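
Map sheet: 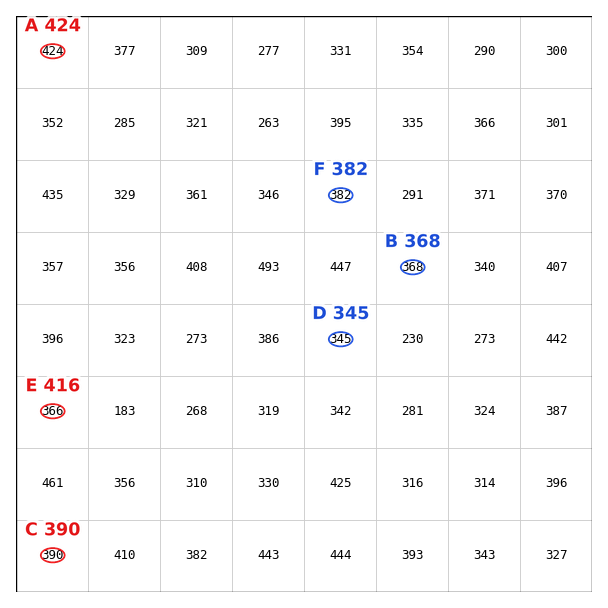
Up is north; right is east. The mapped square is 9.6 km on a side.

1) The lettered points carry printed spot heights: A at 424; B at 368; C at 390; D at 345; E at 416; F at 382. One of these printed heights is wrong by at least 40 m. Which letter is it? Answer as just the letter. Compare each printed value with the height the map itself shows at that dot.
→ E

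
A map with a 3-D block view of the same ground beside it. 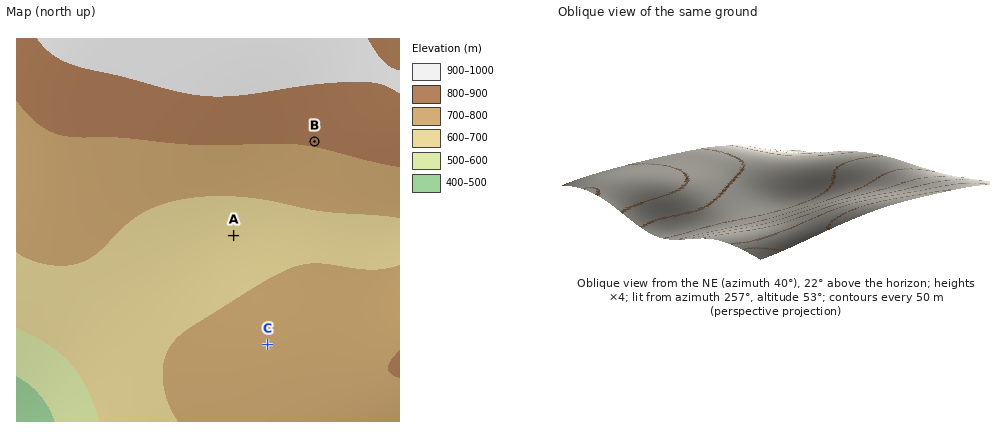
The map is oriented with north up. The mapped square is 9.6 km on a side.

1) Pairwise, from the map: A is below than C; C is below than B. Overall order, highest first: B C A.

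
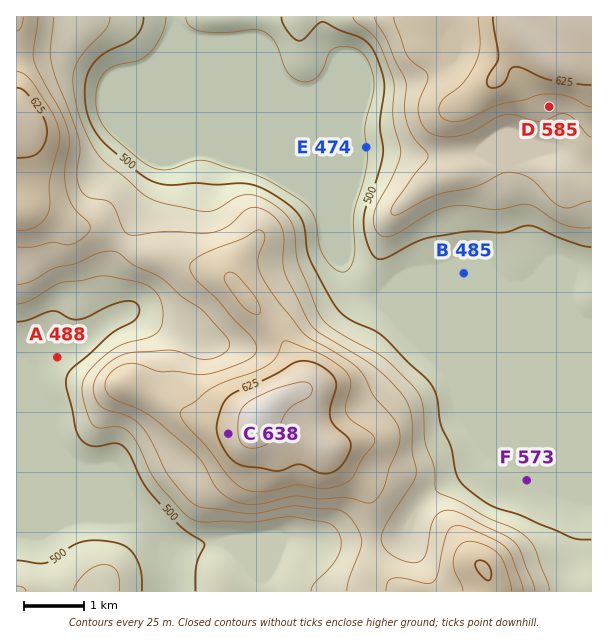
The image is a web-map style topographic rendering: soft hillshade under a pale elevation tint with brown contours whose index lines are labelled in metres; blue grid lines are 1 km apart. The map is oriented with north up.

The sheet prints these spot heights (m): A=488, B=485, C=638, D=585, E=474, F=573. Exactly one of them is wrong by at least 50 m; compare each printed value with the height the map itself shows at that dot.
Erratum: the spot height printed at F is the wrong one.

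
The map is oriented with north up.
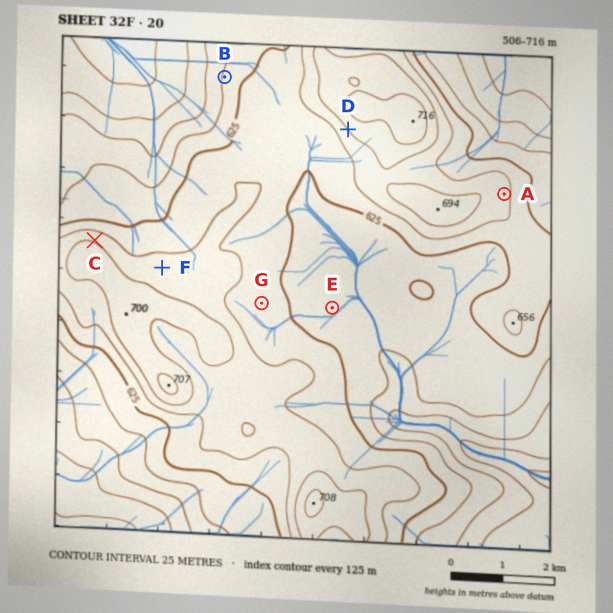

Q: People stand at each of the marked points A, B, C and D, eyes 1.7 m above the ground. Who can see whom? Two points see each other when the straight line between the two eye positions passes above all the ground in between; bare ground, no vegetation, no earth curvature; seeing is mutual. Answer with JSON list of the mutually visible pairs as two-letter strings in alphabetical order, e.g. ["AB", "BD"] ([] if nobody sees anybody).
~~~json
["BC", "CD"]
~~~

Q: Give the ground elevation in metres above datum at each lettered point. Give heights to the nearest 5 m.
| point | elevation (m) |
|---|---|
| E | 615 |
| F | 655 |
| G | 640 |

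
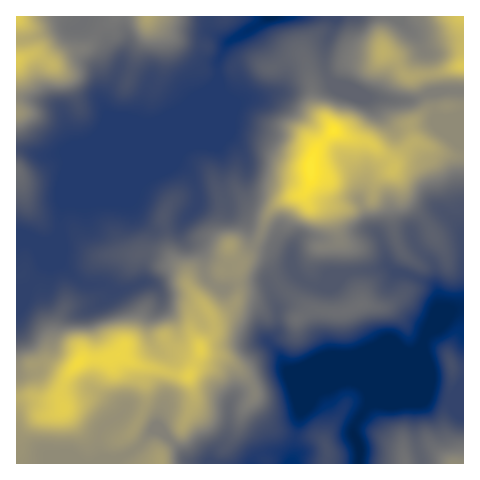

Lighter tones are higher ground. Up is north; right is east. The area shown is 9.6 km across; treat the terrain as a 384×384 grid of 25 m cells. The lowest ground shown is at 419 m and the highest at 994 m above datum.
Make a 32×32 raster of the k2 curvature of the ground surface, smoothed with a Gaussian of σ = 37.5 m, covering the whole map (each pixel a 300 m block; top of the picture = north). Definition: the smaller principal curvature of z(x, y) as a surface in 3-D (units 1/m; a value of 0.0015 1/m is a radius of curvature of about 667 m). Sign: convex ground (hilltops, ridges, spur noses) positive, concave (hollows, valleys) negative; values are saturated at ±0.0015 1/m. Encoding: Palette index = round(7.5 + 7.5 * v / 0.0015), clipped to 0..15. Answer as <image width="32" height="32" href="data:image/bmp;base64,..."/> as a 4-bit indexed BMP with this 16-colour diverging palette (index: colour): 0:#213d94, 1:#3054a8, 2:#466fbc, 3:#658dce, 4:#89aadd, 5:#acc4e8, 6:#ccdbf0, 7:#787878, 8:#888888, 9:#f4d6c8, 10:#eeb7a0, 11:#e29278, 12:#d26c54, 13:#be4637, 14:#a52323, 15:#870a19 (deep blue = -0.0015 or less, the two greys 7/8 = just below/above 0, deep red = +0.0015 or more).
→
<image width="32" height="32" href="data:image/bmp;base64,Qk12AgAAAAAAAHYAAAAoAAAAIAAAACAAAAABAAQAAAAAAAACAAATCwAAEwsAABAAAAAAAAAAlD0hAKhUMAC8b0YAzo1lAN2qiQDoxKwA8NvMAHh4eACIiIgAyNb0AKC37gB4kuIAVGzSADdGvgAjI6UAGQqHAHd3Z2RXkCJWRnVGiAaIRHhkM1Z4NEBkN2VlVoUGeShWNmdUZoEKaDRldUljCHo4ZTmKhFVlNolSdVQWZwQzQlRGiHZUNURnMHphdGllZUFnRWZDRVcjZFJJYXdVR3dzVTNHZIhmZaZ0hjJ3d3d3c0VnNZaHdUVXZ2YTI2Z3d3GFNDa0aZFlaUMRCJU0NGRDczdycpqQsnOGUiZ0Z2QUYzY2YQAkMBBVhmQodol2hmN1ZEhlImgGeTZ1NXdnh3eDRHdXVWMSBnMUc1dURodIk0aHZlZnYTdxl2JlVlM1URRld3Z4d4OGc2WEY1RFVSdzdXd2Z3eFdSSLRWJZeYYnNoVWZnZ2ZUJnVwY0ACMhVTiEZmd3d1WEFUI2IXd2M0M2VnZWd2dlh0RlRFeHZgo4U0aHR3d3dXhVdzVYdnQmN1Nmlld3d3dWVmcVZniVVolWdYJnd3d3dndWJHeXY2VoV3YDVnd3d3dmVjZHeDVoVWh0ZVZmd3d3d3VXQ6SHaCR0N6dEdmd3d3d2V2UlqHE4dHeEE3ZWZ3d3d1QzZlMCMRaGIxMjWGd3d3dkMiECISEAAYN5kVZ1ZndXSHR3I0hJlUOUqDJjVEVWN2p2dkhYZURKaWRXclV4NyV3aIY4SagzJAFTVmUoeEVAFomHGTmjNWaVNXd0W3hUiUAQAiIREmR4"/>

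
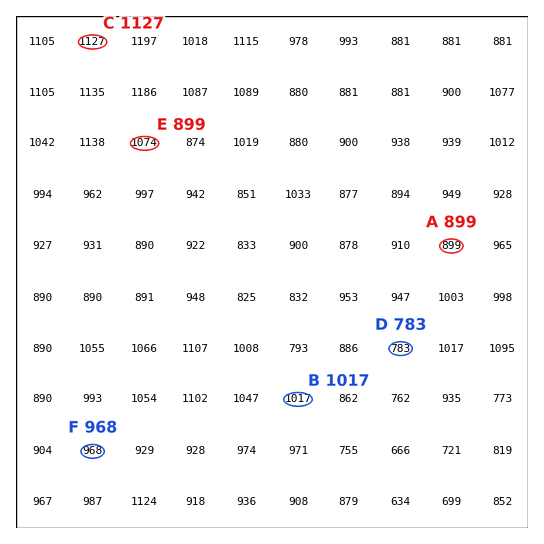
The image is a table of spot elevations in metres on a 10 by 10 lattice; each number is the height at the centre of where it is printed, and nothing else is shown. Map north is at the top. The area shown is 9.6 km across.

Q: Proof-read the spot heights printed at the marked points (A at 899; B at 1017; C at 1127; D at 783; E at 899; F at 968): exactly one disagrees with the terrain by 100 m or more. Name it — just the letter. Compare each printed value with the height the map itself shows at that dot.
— E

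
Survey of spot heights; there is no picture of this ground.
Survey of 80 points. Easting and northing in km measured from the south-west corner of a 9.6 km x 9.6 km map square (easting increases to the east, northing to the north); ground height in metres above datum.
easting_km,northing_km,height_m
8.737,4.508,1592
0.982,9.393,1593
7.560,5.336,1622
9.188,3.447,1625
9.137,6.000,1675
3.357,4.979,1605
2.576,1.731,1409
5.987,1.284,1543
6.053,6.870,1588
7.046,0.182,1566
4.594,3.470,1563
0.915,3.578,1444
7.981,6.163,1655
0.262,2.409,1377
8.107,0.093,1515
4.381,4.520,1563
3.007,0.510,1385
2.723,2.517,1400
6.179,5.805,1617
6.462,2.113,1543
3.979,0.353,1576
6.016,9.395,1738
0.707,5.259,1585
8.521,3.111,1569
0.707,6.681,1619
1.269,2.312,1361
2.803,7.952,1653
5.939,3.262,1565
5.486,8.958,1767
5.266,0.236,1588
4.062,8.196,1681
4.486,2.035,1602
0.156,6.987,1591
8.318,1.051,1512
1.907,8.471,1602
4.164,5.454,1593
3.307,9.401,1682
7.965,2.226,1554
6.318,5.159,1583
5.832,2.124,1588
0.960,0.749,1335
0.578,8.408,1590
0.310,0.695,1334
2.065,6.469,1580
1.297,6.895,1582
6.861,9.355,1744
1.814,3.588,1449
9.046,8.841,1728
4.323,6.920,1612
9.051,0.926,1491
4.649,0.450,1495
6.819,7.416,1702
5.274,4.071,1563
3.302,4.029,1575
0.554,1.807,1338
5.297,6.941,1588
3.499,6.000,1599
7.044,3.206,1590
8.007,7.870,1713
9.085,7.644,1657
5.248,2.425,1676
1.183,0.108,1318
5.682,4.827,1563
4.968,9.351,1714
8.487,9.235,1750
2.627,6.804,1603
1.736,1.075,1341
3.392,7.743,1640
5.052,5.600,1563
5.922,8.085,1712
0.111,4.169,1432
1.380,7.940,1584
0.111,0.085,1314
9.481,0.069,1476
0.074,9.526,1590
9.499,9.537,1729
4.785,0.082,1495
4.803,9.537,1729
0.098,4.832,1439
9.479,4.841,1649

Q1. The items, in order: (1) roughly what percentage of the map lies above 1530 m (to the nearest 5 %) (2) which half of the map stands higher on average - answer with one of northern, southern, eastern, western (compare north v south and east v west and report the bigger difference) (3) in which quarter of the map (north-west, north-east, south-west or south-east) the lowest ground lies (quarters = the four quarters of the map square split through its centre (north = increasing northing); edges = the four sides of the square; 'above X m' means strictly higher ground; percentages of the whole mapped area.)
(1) About 80 % of the map lies above 1530 m.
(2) The northern half stands higher on average than the southern half.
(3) Look to the south-west quarter for the lowest ground.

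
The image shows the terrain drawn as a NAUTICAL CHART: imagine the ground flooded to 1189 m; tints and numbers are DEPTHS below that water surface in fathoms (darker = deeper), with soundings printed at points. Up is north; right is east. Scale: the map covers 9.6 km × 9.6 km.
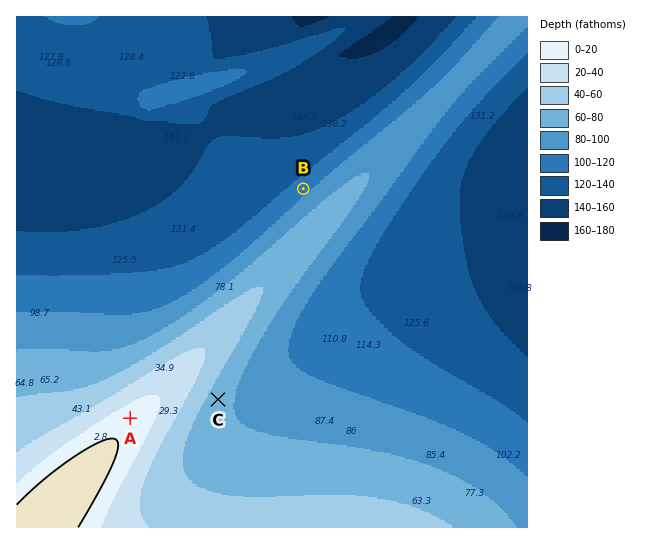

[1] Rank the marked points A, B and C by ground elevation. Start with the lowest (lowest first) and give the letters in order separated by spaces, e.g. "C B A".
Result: B C A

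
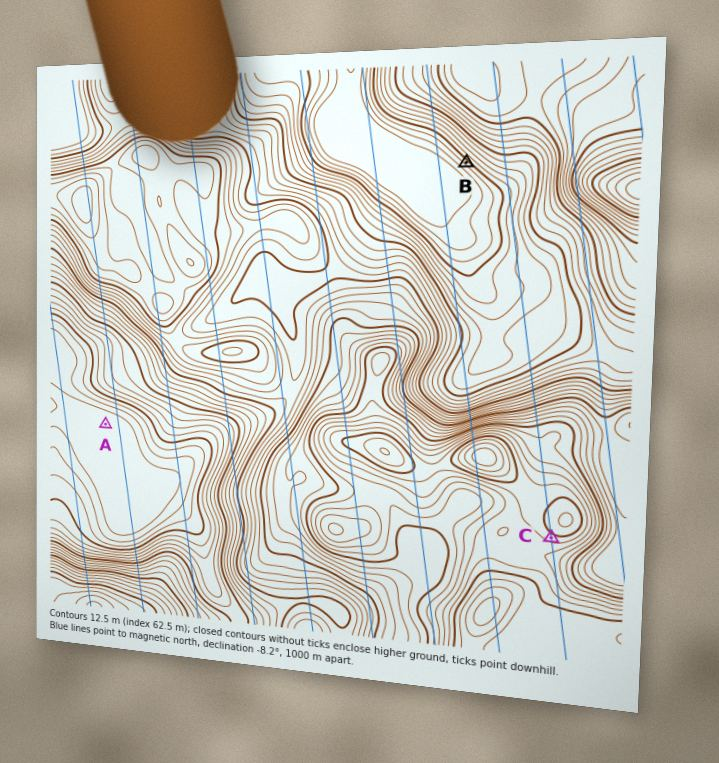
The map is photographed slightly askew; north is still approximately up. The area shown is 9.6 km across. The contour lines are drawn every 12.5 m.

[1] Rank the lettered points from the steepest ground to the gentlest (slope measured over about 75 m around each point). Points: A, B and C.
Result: B C A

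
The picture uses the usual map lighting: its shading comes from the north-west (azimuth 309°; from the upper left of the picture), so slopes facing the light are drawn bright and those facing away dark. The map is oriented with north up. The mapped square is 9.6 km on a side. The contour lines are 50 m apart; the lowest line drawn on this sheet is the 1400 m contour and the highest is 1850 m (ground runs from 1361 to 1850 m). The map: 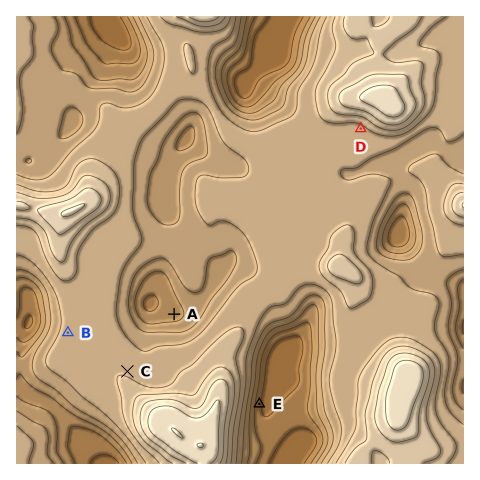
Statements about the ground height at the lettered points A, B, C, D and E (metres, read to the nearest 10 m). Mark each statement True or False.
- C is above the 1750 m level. False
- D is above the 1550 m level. True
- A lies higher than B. False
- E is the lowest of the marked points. True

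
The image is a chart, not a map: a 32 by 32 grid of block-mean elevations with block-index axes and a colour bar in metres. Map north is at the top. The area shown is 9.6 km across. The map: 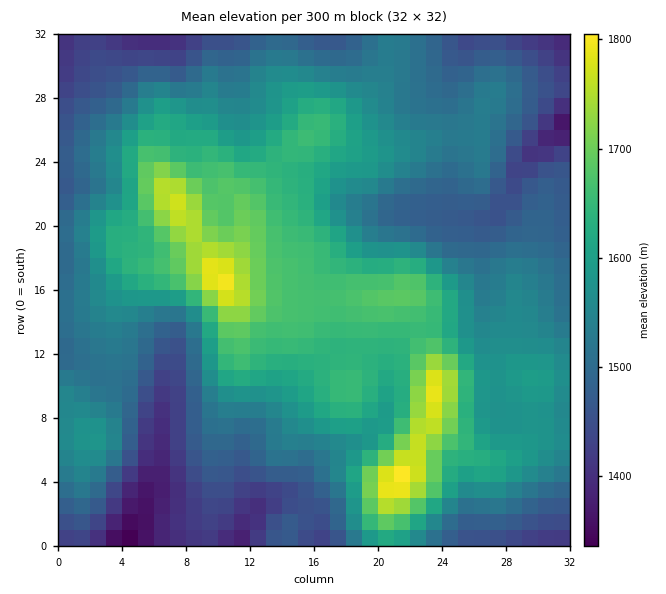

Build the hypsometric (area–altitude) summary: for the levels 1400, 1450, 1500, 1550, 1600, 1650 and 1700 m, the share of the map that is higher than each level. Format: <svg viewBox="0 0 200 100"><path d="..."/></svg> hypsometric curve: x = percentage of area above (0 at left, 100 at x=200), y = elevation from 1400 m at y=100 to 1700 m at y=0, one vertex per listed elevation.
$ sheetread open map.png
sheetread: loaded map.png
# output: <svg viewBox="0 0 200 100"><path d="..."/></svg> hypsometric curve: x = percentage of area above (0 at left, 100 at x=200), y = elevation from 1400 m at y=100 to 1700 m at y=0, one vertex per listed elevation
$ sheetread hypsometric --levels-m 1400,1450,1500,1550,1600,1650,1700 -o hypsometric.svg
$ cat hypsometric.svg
<svg viewBox="0 0 200 100"><path d="M193 100l-19-17-34-16-42-17-34-17-28-16-23-17"/></svg>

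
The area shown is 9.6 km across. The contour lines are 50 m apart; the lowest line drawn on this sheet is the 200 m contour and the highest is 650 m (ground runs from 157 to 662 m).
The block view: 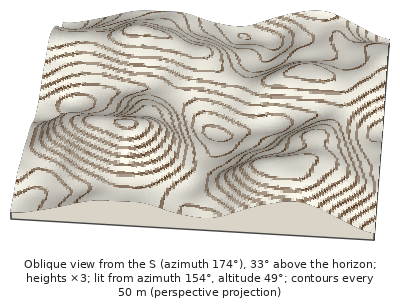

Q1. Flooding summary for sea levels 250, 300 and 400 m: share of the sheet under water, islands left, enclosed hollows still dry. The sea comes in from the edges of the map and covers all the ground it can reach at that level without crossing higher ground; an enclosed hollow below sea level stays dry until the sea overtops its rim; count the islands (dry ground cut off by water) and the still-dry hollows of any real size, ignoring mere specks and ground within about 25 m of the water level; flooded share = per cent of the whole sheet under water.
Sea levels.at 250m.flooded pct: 10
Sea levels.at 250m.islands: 0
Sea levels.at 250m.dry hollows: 1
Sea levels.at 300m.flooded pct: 27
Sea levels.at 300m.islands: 0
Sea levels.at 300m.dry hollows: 0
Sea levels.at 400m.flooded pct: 60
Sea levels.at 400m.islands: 1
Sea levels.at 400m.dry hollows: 0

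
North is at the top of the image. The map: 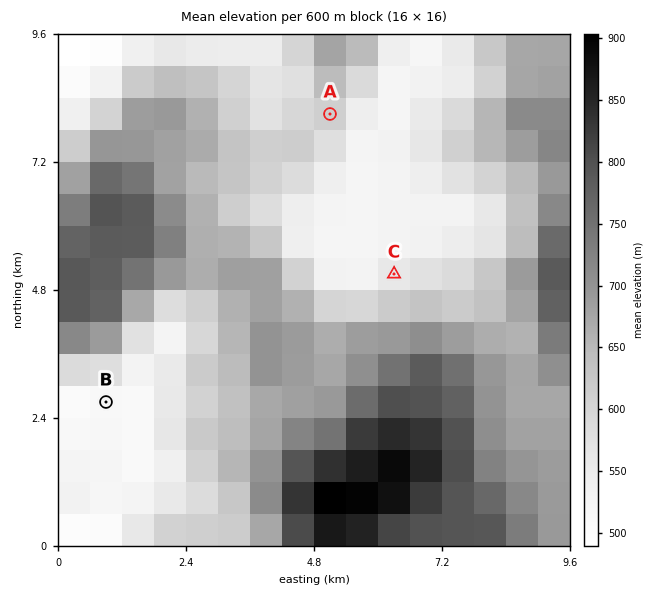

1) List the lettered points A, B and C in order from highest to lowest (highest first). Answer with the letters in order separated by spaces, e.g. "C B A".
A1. A C B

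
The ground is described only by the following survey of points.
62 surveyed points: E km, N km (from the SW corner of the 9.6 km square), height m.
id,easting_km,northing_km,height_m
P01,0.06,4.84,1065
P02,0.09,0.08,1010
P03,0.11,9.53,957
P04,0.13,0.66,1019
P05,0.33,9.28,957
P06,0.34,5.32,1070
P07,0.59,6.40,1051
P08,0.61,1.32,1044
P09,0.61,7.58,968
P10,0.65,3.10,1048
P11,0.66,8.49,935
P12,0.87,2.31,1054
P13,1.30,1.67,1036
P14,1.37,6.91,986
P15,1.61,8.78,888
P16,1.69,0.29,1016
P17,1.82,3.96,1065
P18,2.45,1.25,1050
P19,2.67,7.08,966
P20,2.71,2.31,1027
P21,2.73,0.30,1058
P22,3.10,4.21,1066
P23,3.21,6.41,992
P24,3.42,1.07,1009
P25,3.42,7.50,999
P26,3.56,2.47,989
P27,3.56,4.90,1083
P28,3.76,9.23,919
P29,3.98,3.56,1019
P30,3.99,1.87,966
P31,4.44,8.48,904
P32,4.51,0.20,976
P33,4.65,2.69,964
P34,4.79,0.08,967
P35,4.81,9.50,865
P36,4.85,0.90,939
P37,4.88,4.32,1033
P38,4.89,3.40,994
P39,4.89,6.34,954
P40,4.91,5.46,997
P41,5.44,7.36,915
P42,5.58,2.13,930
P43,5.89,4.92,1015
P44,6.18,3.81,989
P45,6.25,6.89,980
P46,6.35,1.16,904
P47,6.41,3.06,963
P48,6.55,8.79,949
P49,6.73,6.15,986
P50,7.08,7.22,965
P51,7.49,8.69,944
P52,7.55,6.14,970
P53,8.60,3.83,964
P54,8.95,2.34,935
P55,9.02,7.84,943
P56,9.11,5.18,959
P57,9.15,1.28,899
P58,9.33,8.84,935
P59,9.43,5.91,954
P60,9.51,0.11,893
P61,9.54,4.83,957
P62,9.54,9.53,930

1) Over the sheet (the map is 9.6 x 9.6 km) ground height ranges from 865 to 1095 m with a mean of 980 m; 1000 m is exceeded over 30.3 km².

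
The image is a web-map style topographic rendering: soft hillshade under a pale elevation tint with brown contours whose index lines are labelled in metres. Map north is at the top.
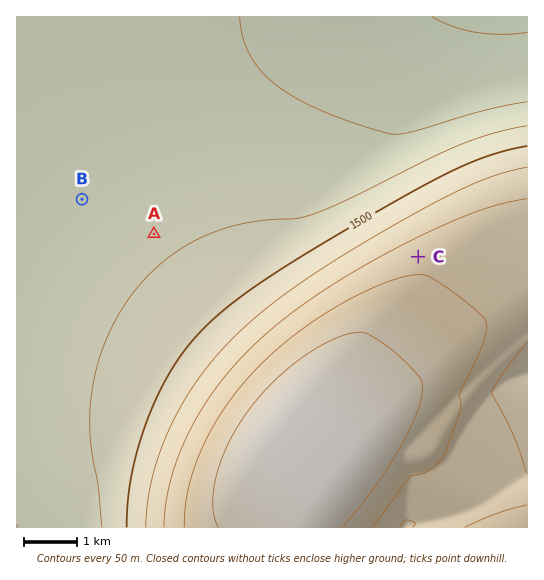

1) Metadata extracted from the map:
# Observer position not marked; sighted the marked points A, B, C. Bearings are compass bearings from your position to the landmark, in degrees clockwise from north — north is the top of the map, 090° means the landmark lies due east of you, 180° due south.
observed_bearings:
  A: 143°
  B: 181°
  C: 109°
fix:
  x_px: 83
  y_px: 141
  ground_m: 1410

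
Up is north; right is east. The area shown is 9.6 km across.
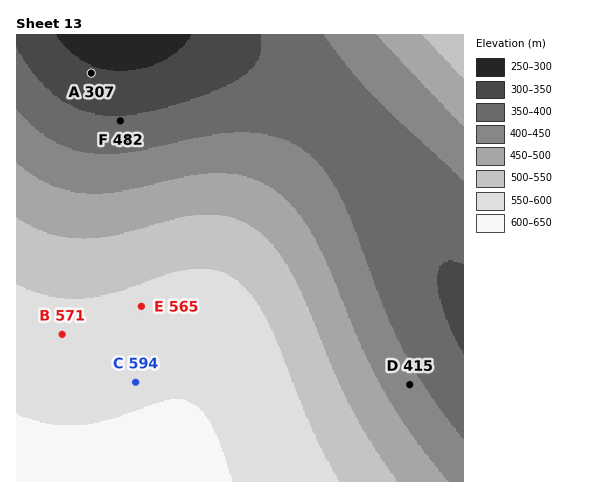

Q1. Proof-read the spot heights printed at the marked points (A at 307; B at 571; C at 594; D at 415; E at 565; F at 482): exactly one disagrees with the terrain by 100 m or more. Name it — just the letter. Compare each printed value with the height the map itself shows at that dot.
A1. F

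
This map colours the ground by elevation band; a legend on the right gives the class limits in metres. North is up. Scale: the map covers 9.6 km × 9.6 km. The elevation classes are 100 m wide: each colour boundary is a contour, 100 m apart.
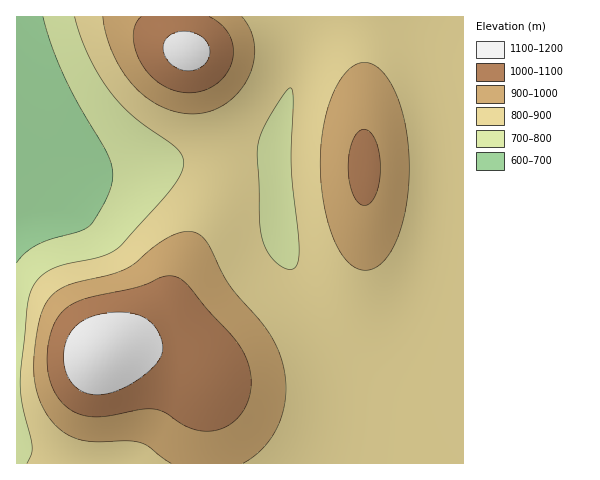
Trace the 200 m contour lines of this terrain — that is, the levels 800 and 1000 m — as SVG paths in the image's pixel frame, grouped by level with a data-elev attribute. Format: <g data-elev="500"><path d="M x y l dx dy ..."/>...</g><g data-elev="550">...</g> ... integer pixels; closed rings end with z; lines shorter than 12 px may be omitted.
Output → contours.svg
<g data-elev="800"><path d="M286 269l-8-5-7-7-6-9-3-11-3-17-2-68 3-14 6-15 17-27 4-6 4-2 2 3 0 10-2 70 8 81-1 10-3 5-3 2z"/><path d="M75 17l5 18 8 20 21 35 11 14 13 12 44 32 5 9 2 8-4 11-10 14-52 58-17 9-35 7-13 5-12 7-8 11-6 19-7 72 2 25 10 43-1 8-4 9"/></g><g data-elev="1000"><path d="M200 431l10 0 11-2 9-5 8-7 7-8 4-11 2-10 0-12-4-16-9-17-54-62-10-5-10 0-26 11-56 13-12 5-9 8-6 9-5 13-2 14-1 15 2 13 4 11 6 10 7 8 12 8 17 3 15-1 33-7 12 0 11 4 20 13z"/><path d="M361 204l7 1 6-6 4-12 2-15 0-17-4-14-6-9-6-3-6 3-4 6-4 10-2 14 1 14 2 13 4 10z"/><path d="M141 17l-6 9-2 12 3 14 7 14 9 11 11 8 12 6 14 2 14-2 13-7 10-10 6-13 1-13-4-13-8-10-12-8"/></g>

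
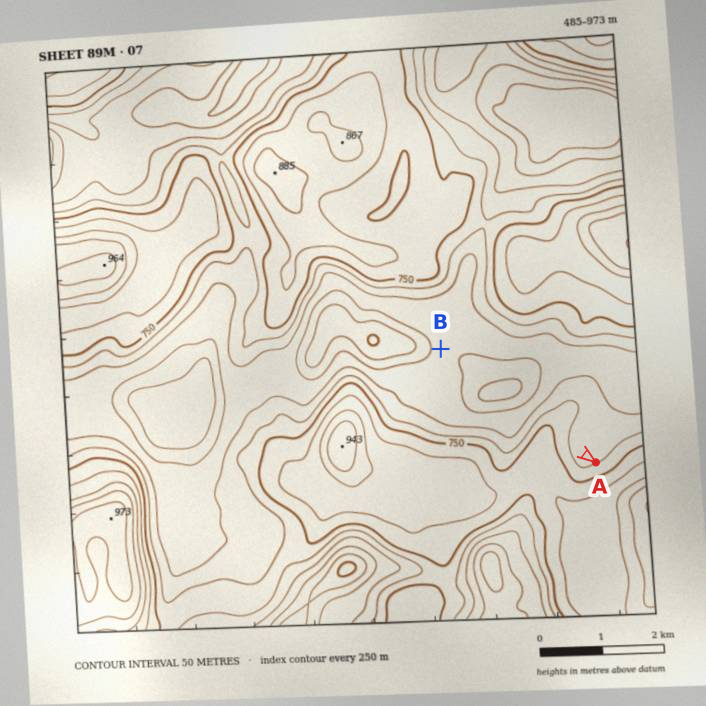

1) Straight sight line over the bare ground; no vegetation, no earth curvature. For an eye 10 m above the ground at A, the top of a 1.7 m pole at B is hidden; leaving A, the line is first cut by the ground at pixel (571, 444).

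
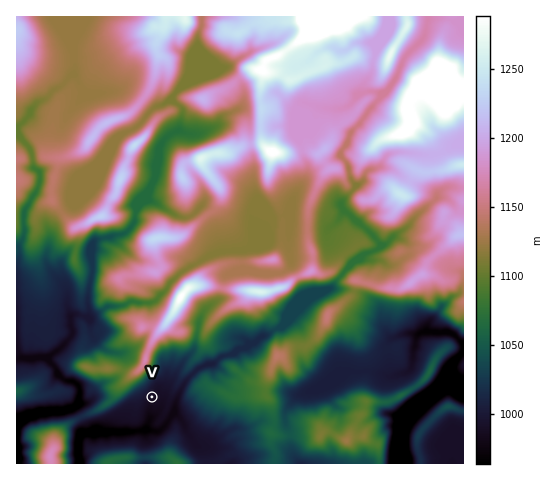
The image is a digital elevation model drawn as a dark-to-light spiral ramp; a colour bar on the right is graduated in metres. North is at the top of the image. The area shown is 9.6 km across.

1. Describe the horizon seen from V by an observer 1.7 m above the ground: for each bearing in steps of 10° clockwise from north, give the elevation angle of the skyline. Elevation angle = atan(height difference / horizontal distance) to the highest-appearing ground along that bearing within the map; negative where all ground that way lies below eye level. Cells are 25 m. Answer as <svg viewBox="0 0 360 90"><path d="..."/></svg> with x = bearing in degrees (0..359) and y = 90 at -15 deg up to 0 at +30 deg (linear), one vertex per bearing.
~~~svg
<svg viewBox="0 0 360 90"><path d="M0 42l10 0 10 4 10 3 10 2 10 1 10 4 10-2 10-1 10 1 10 2 10 1 10 1 10 1 10 0 10-2 10-3 10 0 10 2 10 0 10-2 10 0 10 2 10 3 10-8 10 2 10 0 10-4 10-4 10-3 10-3 10-3 10-3 10-2 10 0 10 2"/></svg>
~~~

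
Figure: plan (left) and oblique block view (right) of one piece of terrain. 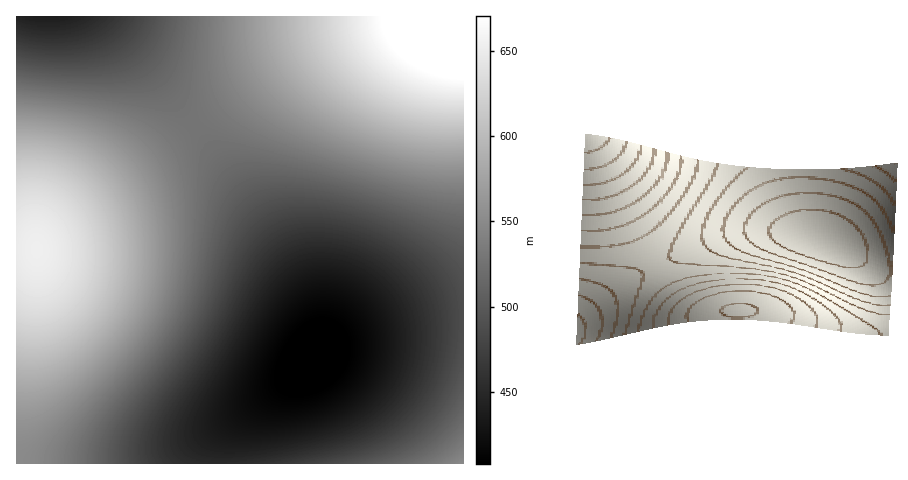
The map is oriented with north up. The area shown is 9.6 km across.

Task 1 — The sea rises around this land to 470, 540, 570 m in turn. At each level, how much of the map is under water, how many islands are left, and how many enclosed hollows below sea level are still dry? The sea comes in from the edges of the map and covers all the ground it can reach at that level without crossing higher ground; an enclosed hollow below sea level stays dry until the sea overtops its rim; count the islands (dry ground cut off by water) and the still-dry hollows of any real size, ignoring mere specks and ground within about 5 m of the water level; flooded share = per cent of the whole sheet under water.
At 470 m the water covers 26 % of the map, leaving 0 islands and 0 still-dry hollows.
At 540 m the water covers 61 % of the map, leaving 0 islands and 0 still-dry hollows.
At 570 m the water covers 74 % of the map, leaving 0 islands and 0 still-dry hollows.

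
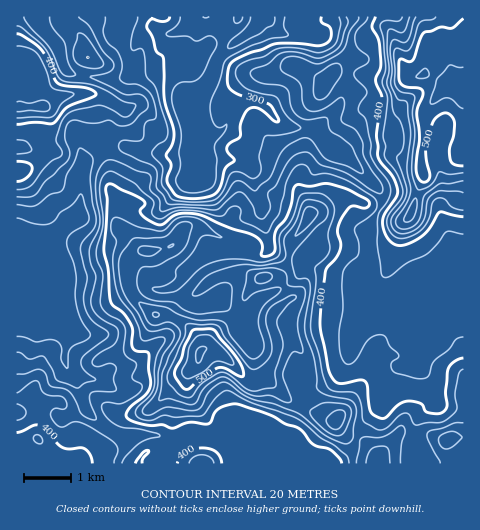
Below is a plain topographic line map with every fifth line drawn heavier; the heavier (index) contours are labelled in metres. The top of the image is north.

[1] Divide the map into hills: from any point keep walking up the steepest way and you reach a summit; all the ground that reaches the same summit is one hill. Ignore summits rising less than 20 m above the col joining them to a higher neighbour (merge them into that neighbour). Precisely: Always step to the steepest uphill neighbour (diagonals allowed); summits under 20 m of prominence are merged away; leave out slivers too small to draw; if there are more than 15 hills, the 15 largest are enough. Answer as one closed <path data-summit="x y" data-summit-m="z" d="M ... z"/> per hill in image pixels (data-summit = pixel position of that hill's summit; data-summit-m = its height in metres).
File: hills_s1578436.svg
<path data-summit="200 354" data-summit-m="542" d="M126 147l-23 4-21 13-3 12 0 35-23 25-5 12 1 7 7 12 0 28-6 9-8 4 14 10 7 10 1 13-2 21 3 9 9 11 9 28 18 17 22 11 15-3 16 0 18 8 14-6 14-1 22 4 44 0 11 3 10-10 5-16 11-25 6-4 18-6 15-15 28-69 1-35-2-8 0-34 9-17 1-5-3-10-10-10-13 21-2 10 10 18-3 3-8 0-34 10-9 10-4 12-5 9-9 10-32 16-14 20-8 2-17-19-3-1 6-10 0-11-6-16 0-7 10-4 32 3 9-6-7-31 0-12-7-16-3-21-11-7-10-2-30 0-5-5-1-7 0 3-6 3-27 1-17-3z"/><path data-summit="463 91" data-summit-m="533" d="M463 16l-200 1 20 17 9 2 26 0 10 3 23 22-4 9-2 20-7 16-22 24 6 9 12 12 16 9 31 34 0 10-9 17 0 34 2 8-1 18 8 9 9 0 10-3 64-1z"/><path data-summit="42 108" data-summit-m="444" d="M202 16l-7 0-13 13-9 5-9 0-11-6-7 2-12 17-4 24-11 8-16 0-35-7-4-4-7-22-14-17-5-11-2-2-19 0-1 131 26 3 14-8 18-4 5 7 4 18 20-12 16-4 43 8 31-3 4-12-1-11-5-12 0-14 2-5-9-8-5-26 16-23z"/><path data-summit="308 216" data-summit-m="473" d="M250 102l-14 4-4 4-7 17-7 6-9 1-13-5 0 26 8 6 33 0 15 8 3 21 7 16 0 12 7 30 11 7 26 6 4-10 9-10 34-10 8 0 3-3-7-11-3-14 13-21 0-4-17-18-16-9-19-22-32-5-16-16z"/><path data-summit="38 439" data-summit-m="423" d="M19 282l-3 1 0 180 102 1 10-25-24-12-18-17-9-28-9-11-3-9 2-21-2-15-26-24-10-16z"/><path data-summit="337 420" data-summit-m="491" d="M375 284l-2 14-30 72-13 12-18 6-6 4-11 25-5 16-10 10-11-3-47-2 10 13 4 13 94 0 12-5 10-8 8-23 21-24 11-29 4-5 10-3 7-9-1-8-25-57-9-4z"/><path data-summit="448 440" data-summit-m="474" d="M463 287l-63 0-15 4 10 14 23 58 14 21 6 14 0 6-13 6-9 13-2 31 4 10 46-1z"/><path data-summit="17 171" data-summit-m="419" d="M74 138l-18 4-14 8-26-2 0 133 13 5 11 18 6 4 7-4 6-9 0-28-8-16 1-8 4-7 22-22 2-10-1-28 3-10 0-11-5-15z"/><path data-summit="376 463" data-summit-m="470" d="M389 295l23 55 0 12-6 5-12 4-7 13-6 20-21 24-8 23-10 8-10 5 85 0-3-10 2-31 9-13 13-6-2-13-18-28-22-56z"/><path data-summit="88 57" data-summit-m="400" d="M152 16l-115 1 6 12 14 17 7 22 4 4 35 7 16 0 11-8 3-21 7-14 8-7 8-1z"/><path data-summit="263 278" data-summit-m="489" d="M270 248l-10 7-32-3-10 4 0 7 6 16 0 11-6 10 3 1 17 19 6-1 16-21 32-16 14-19-7-4-19-4z"/><path data-summit="202 463" data-summit-m="433" d="M157 435l-16 0-12 3-10 25 116 0-3-12-11-13-26-2-23 7z"/>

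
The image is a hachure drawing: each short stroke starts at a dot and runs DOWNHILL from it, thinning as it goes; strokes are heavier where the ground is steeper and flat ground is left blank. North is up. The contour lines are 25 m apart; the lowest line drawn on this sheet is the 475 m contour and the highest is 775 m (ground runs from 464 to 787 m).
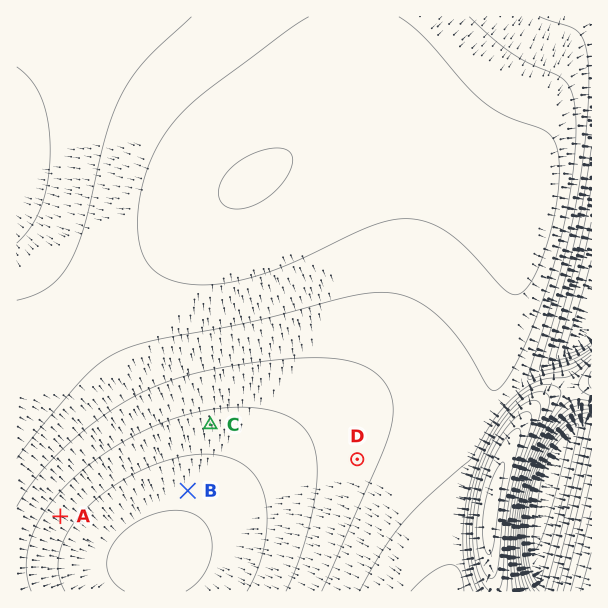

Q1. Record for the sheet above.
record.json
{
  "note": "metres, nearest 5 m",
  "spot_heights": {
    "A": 560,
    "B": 535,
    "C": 565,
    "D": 590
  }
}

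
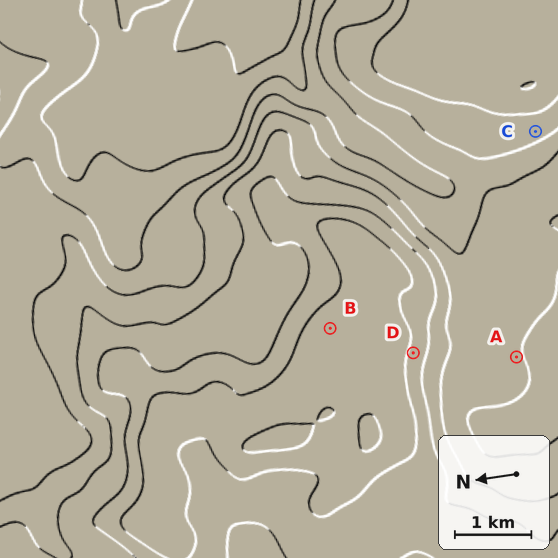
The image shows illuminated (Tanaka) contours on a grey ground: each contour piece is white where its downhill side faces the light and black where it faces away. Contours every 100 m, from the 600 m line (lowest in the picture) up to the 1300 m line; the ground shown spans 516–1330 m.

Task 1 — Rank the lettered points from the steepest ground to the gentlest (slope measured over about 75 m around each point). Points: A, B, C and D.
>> D C A B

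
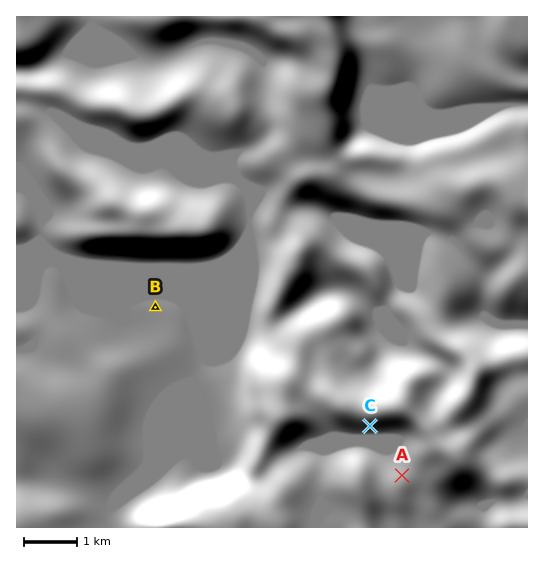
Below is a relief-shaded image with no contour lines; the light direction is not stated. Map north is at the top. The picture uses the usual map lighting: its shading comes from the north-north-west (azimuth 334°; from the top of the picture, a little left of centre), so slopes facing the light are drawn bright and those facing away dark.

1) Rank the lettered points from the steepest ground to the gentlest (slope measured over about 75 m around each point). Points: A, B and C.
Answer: C A B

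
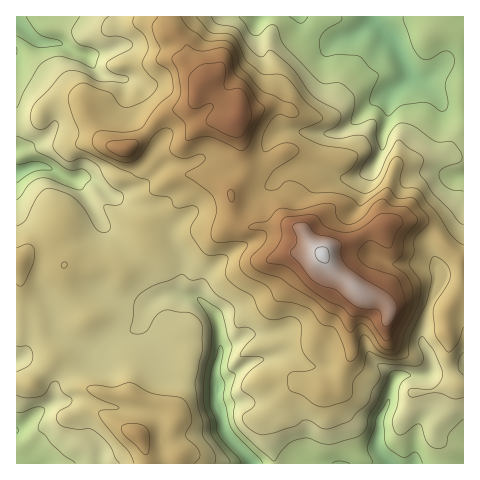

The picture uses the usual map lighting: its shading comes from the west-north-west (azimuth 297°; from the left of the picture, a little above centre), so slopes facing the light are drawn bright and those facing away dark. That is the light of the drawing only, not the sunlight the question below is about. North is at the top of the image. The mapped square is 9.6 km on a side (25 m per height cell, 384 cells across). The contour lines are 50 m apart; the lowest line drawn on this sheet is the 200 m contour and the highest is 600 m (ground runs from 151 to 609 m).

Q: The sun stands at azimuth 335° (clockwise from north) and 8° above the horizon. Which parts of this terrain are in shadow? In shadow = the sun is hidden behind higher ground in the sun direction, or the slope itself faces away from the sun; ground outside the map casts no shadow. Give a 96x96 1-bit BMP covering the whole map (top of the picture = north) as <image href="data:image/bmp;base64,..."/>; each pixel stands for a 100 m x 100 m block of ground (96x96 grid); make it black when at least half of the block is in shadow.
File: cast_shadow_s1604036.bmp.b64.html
<image width="96" height="96" href="data:image/bmp;base64,Qk2+BAAAAAAAAD4AAAAoAAAAYAAAAGAAAAABAAEAAAAAAIAEAAATCwAAEwsAAAIAAAAAAAAA////AAAAAAAAAAAAAAAAAAAAAAAAAAAAAAAIAAAAAAAAAAAAAAAYAAAIAAAAAAAAAAAgPAA8AAAAAAAAAABAfh58AAAAAAAAAADA/j7+AAAAAAAAAAAAfj/+AAAAAAAAAGAAfB5+AAAAAAAAAAAAABweAADgAAAAAAAAAAA+AAB8AAAAAAAAAAD/AAB+AAAAAAAAAAH/AAB+AAAAAOAAAAP/gwB/AAAAAOAAAAMfh4B/AAAAAeAAAAAP34E8AAAAAPAAAAAP/4AAAAAAAPAAAAAP/4AAAAAAAfAAAAAH/8AAAAAAAfAAAABj/8AAAAAAAfAAAADn/8AAAAAAAfEAAADv/8EAAAAAAfHAAAD//8MAAAAAAPDgAAD//8cAAAAAAPAgAAB//8cAAAAAAHAAAAB//8cAAAAAAGAAAAB7/4cAAAAAAGAAAAB5/4MAAAAAAGAAAAD5/4AAAAAAAAAAAAD5/4AAAAAAAAAAAAj4/4AAAAAAAAABwBj4/4AAAAAAAAAB8Bz4f4AAAAAAAAAA+Dz4f4AAAAAAADAAePxwP4AAAAAAAAAAc/wAD4AAAAAAAAAAA/AAB4AAAAAABwAAA8AAB4AAAAAABgACA4AAAwAAAAAAAAAPAAAAAAAAAAAAAAAfgAAAAAAAAAAAAAAfwAAAAAAAAAAAAAAfwAAAAAAAAAAAAAAD4AAAfAAAAAAAADAAAAAA/gAAAAAAADwAAAAB/wAAAAAAAD4AAAAwf4AAAAAAAD8AAAAwH4AAAAAAAB/AAAAAP4AAAAAAAAfgAAAAf4AAAAAAAAAgAAAAf4AAAAAAAAAAAAAAf4AAAAAAAAAAAAAADwAAAAAAAAAAAAAAAAAAAAAAAAAAAAAAAAAAAAAAAAAAAAAAAAAAAAAAAAAAAAAAAAAAAAAAAAAAAAAAAAAAAAAAAAAAAAAAAAAAAALwAAAAAAAAAAAAAAf4AAAAAAAAAAAADgP4AAAAAAAAAAAAP4f4AAAAAAPgAAAAf//4AAAAAAPwAAH////4AAAAAAP4AAH////4AAAAAAD8AAB/n//4DABwAAB8AAAOD//4H4P4AAAYAAAAAwB4D//4AAAAAAAAAAA8B//8AAAAAAAAAAAMB//8AAAAAAAEAAAGA//+A/gAAAAGAAADAOD/D/wAAAAAAAABAAB/H/4AAAAAAAAAAAB/H88AAAAAAAAAAAAfAAEAAAAAAAAAAAAGAAAAAAAAAAAAAAAAAAAAAAAAAAAAAAAAAAAAAAAAAAAAAAAAAAAAAAAAAAAAAAAAAAAAAAAAAAAAAAAAAAAAAAAAAAAAAAAAAAAAAAAAAAAAAAAAAAAAAAAAAAcAAAAAAAAAAAAAAAcBAAAAAAAAAAAAAAAAAAAAAAAAAAAAAAAAAAAAAAAAAAAAAQAAAAAAAAAAAAAAA4AAAAAAAAAAAAAAB4AAAAAAAAAAAAAAAAAAAAAAAAAAAAADwAAAAAAAAAAAAAAAAAAAAAAAAAAAAAAAAAAAAAAAAAAAAAAAAAAAAAAAAAAAAAAAAAAAAAAAAAAAAAA="/>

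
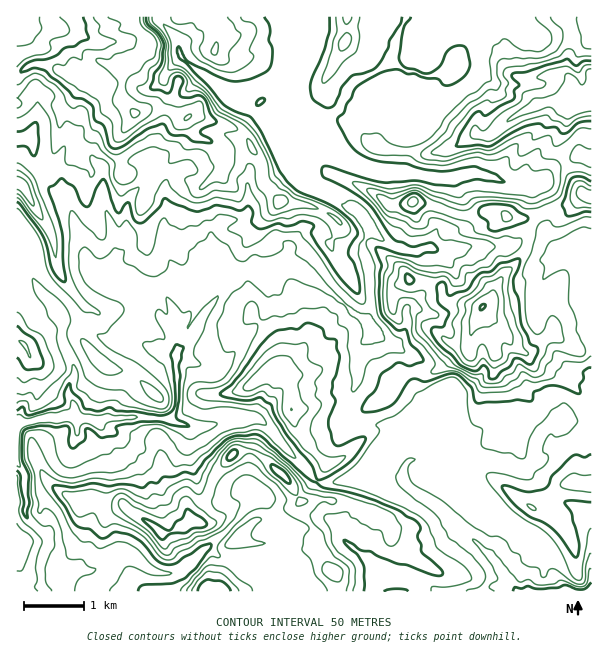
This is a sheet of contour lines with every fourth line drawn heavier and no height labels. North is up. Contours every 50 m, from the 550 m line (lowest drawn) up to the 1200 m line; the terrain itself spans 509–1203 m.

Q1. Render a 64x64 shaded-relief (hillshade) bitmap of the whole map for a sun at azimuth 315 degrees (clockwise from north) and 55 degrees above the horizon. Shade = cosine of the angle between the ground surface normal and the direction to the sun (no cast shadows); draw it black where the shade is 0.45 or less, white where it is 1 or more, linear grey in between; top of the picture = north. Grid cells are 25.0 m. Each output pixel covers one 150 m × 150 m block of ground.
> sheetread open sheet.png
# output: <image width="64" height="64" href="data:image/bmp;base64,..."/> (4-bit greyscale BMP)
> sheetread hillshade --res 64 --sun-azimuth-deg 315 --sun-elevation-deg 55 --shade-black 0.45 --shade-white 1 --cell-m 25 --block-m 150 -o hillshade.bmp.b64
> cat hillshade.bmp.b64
<image width="64" height="64" href="data:image/bmp;base64,Qk12CAAAAAAAAHYAAAAoAAAAQAAAAEAAAAABAAQAAAAAAAAIAAATCwAAEwsAABAAAAAAAAAAAAAAABEREQAiIiIAMzMzAERERABVVVUAZmZmAHd3dwCIiIgAmZmZAKqqqgC7u7sAzMzMAN3d3QDu7u4A////AIeam8vMzMzN3f/9uYmqqqqqiFR6u7uoZmZmWKVVM0EBh5uZu7zMzLzN7/25mqqqqrqYVHm7qqmIh3dnqHd1ZSCXnLmru8zLuoi//sqqqqqqu7pleZmZmZqpmYmamamZUJeNypqZq7unMknu26mZmaqrupiJmImaqqqZmaqqqqpgl1zbmZd5qZdBEo3aiZmaqruYmpmYiZmaqqmZqqqqqnKpesuohlZ4dnMQBs2Ymqq7uneamamIiImqqpmqqqqqdKmJy5iHVVVpp0EATemaq7u6h5mZqpiIiZqZmaqpmaqGepi7iJl1VpvMuGQm3amqqqmImqmamYiJmZmqqYd5qZesmaqYm6iLu93bmZed27uYd3eaq7qZmZqZqqqod4mZmJzKmaiby7q83tuZmprMzLl3iIq7qqq6qqqqqpiqmZmYnMqs26ztqs3e27mJqqq7q6q7q6qruqqqqqqqq8u6mHfNy93dzN28zd7cyniaqpiHiru7u7qqqqqqq6vLzNypiMzMvN7c3d3d3t3tdXmpeHSJZ5qqqqqqqqq7vLu83dy76sqb3d3d3dy83u6jN5moR7piNpmqqrqqqru7u7vN3bvKuJrMzMzd3LrO/+kli6V7m7hCaZqaqqqqqqqqmrzdy8yomsy7vMzMqb3v/6ipZ7mavLU3mqqqqqq6mZmaq8zLzqmIvczMzMyprN//3KeLmZibzGWJqqqqq7upmZq7vMvvy7itzN3d3aqs3e7dyrqJmJmsuHiqqqqru7qZmaq7zN7cy6y83d7cq7qrzd3cqIh3iamZd4mqqquqqqmZmqu7hlibunaZmql7qHeJmrqpl1Z5qpdmZ5qqq7maqZiJqqpnISSYZFZUQwbJdlRDV6y4d3isuYZWeaq8uYmZmIiamlh1RXmXaIiIRduphkEWjMmIiJzMqGZnmqzIZmiIiImZZ3VGmZh4mqpo3t3uyTV6qIiIi9zKh2RYqpgyNXZniJiHdTO7mIiaqXnO3e/+yImYd3iKzMuYhhFVR2EjU0V4iJdmVJupmqqaic27zv/tqZmYd3nMzLu7ggAVhBNENXh3qHZ3m6qqqqqZzLqs7v7bqZqXac3dzMy3RDR1I0Q1ZkWpd3mruqqqqYnMuqrO7ty6mqh4vN3LuoeJdpdEdjVnZZl3irupmqqpiKzLuqzu3MuZqXerzMuIibyXmXZ5hniGmZiby5mJmqmZmty7qs3czLmqh5q5i5m8zaeZhmnJiIeJqqvKmHeZqZm5zcu6rNzMypmpmpdrzd3duIh1asuYh5mqq7qZd4mZmamt3LubzMzLqZqbl3rdzd3Zd2VZu6mHqqqqqqqpmZmZmZvcy6q8zMy6qYu6aMy73uyFVVm7mZmqqqmqqrqpmaqpmc3MqrvLu7qne8x1m7ve/rZFabuZqqqqmJmqqqqZmqmZndy6u7u7uod73ZVqy87/6EZou5iaqqqIeaqqqZiJqpqZzLu7u6upiGveyqvbru/rRHirqZqquoZpqqqZiImaqqmau7u6qqmne97sq8ze7u6jaJu6mqrLlWmZmqmYiZmqqoeImqqqmpeLzuqszN3e7+lHmrqZqsuUaZiKupiZmJmqp2h4qqmah5vcvMzLzM3d3ZWJqqmqupRpmIi7mJmIiZqpZ4iaqallnMu5iamZmaq8t3iJqbuahXmYiKuYmYh5qaqFZ2mruWV7yodViYh2ZWiod3eJuXpmiZiImIiZh2eru6UkRpu6hXuoh1RpiZmXRXeIZGemeGeZmZiXRYqXZXmruTI0aKp4qoZlRFeKqruYiYmVI3aGeZqZmKpTeIdVVmi7g1aKmJqoeZdFirzd3bm9zLlBWGaJqYmonIR4hjNFV5vKipmrmHe97qeave7cu73u7JhXV5mqeahrtomac0VoqsqJu6mIrczuuKzN3czMzO7u3WZomap5qWe4erzJZli6h5q6mavLzN3Lu7zMu7qqve/riJmZmpm7l6p5vMynZ7lnmry7u7u7u6mHiaqqqIiK3tuquqqZmauZm6iau7hnmEequ7u7qHd4dTITZ2epeYisy6q7m6iYZWeJqneaqYmFWaq7qqmHd4m6hRACI3p4mImqu7yquYmDBGiIh3mpmXR5qrqqqqqZq97tpREQKJeaZpmrvKm7mrcAN4ZniJmpZomquqqru7qrze7tmHECiHlzaHm8uJupy1AUiFVnmqh4mZq7q7u7uqq83u7cyjAmd2ElV6u5irmspBN7p1aIiZmZmaqry7qqqqvO7+zetiNnYwFVmrmJu6vKd5vcZFm7qZmamZrMuqqqqr3v/d7tpmiYQ3ebyoabu7u6q82CWru6qqqpiLy6qqqqq97u3u7tu7qqV5qph5q7mavKm4WKqruqq7qIm7qqqqqqve7t7d3d27skd3iZqrqHV911iZiImqqrzJeKu6qqqqqrze3M3Mzcu3NYmqqqqXUxnYWYZmZ4iavNt3iauqqqqqq83N3d3Nze7KzMy7u7lkAHqoZWd3iJms3YZ4mqqqqqqqvN3d7u3N/d3e3czN3KYAO6mHaIiImavdtmiZqqqqqqq83Mze7svXm93d3MzdyiAqvLl3eJmZq83YV5qqqqqqqrzLu83uyqh3vM3cuqu7QEi8yod3iZqqzet3mqqqqqqqvMuru8zJmpibvMuqqZY2d5rLmZiImqq83Heaqqqqmaq7u6qqqqmamZqru6qqUntmiqqZqpmaqrzLd5qqqqqZmqu7uqmZmZ"/>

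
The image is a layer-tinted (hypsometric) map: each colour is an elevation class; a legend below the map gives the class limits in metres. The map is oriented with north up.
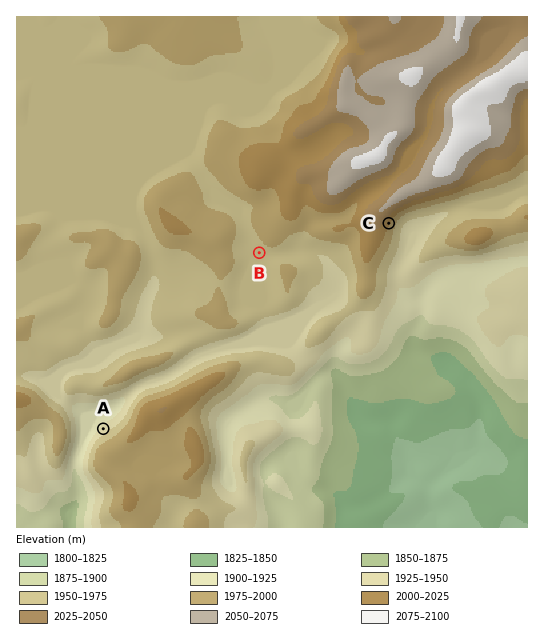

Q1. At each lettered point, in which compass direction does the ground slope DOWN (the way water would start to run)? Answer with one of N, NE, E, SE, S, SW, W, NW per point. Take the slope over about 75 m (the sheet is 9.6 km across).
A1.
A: NW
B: SW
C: SE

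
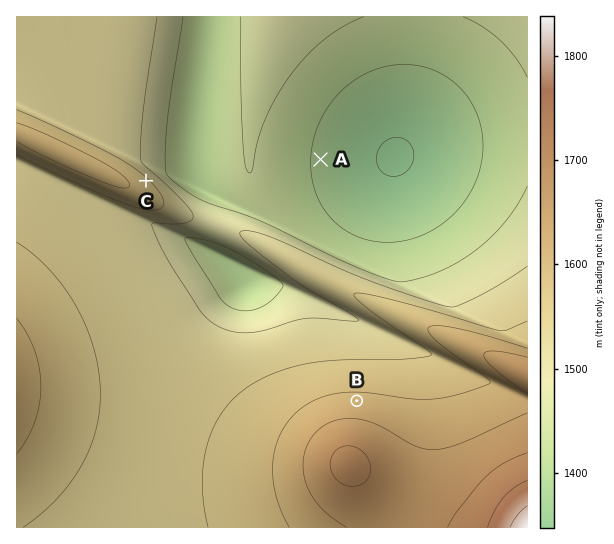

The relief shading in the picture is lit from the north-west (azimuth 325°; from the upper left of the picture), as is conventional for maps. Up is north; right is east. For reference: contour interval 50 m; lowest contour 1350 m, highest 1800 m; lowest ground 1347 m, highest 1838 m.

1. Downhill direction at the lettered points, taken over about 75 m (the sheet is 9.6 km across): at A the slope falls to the E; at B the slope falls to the N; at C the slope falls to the NE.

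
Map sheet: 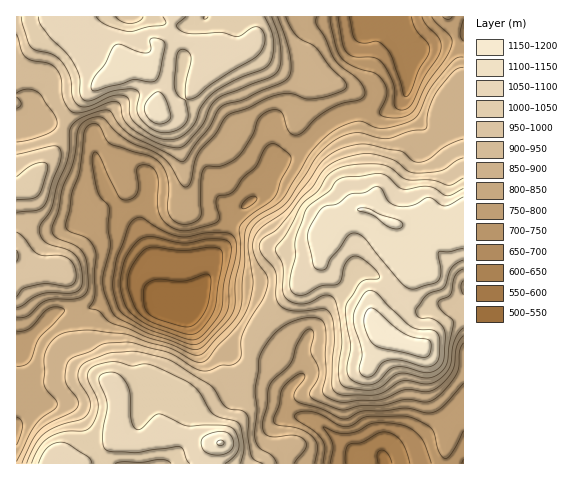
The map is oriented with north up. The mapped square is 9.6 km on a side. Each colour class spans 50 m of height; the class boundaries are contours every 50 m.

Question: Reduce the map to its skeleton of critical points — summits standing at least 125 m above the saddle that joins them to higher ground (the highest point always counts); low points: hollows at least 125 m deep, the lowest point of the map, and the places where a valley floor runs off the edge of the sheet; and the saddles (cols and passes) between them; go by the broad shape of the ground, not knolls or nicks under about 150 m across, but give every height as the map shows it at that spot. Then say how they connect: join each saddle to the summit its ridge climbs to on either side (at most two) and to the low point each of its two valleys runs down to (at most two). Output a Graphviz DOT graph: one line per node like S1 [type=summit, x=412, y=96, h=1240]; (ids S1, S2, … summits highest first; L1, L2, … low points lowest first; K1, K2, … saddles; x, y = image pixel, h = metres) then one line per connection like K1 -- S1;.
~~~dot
graph terrain {
  S1 [type=summit, x=383, y=335, h=1179];
  S2 [type=summit, x=220, y=444, h=1154];
  S3 [type=summit, x=155, y=109, h=1148];
  L1 [type=low, x=166, y=308, h=508];
  L2 [type=low, x=385, y=463, h=590];
  L3 [type=low, x=388, y=18, h=618];
  K1 [type=saddle, x=250, y=357, h=907];
  K2 [type=saddle, x=75, y=309, h=806];
  K3 [type=saddle, x=311, y=139, h=775];
  K1 -- S1;
  K1 -- S2;
  K1 -- L1;
  K1 -- L2;
  K2 -- S2;
  K2 -- S3;
  K2 -- L1;
  K3 -- S1;
  K3 -- S3;
  K3 -- L1;
  K3 -- L3;
}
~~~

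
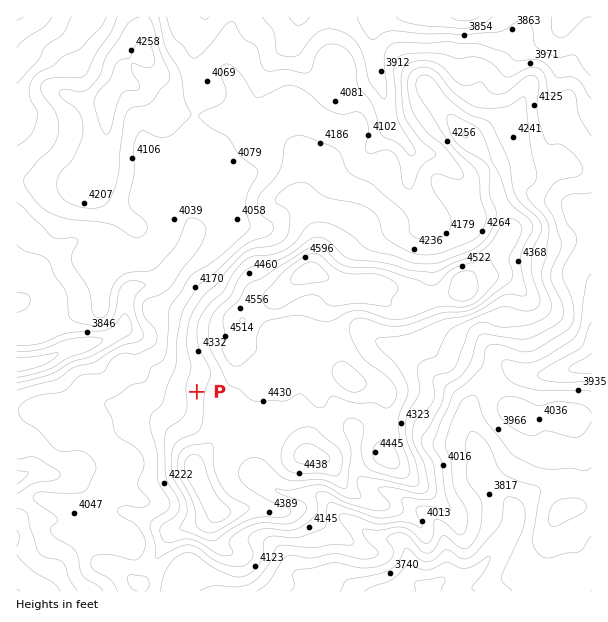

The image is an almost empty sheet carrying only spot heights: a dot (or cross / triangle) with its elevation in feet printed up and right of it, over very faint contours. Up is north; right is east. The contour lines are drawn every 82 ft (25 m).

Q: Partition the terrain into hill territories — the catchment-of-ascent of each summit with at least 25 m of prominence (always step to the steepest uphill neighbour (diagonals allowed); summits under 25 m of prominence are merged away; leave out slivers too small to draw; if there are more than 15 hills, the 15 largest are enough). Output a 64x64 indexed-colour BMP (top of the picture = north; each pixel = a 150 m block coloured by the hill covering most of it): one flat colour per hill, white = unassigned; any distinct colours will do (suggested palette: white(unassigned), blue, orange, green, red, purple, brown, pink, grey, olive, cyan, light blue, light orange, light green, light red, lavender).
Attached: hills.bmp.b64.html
<image width="64" height="64" href="data:image/bmp;base64,Qk12CAAAAAAAAHYAAAAoAAAAQAAAAEAAAAABAAQAAAAAAAAIAAATCwAAEwsAABAAAAAAAAAA////ALR3HwAOf/8ALKAsACgn1gC9Z5QAS1aMAMJ34wB/f38AIr28AM++FwDox64AeLv/AIrfmACWmP8A1bDFABERERERERERERIiIiIiIiIiIiIiIiIlERERERERERERERERERERERESIiIiIiIiIiIiIiIiIlVREREREREREREREREREREREiIiIiIiIiIiIiIiIiIiVVUREREREREREREREREREREiIiIiIiIiIiIiIiIiIiJVVREREREREREREREREREREiIiIiIiIiIiIiIiIiIiJVVVEREREREREREREREREREiIiIiIiIiIiIiIiIiIiIlVVURERERERERERERERERIiIiIiIiIiIiIiIiIiIlVVVVURERERERERERERERIiIiIiIiIiIiIiIiIiIiIlVVVVVREREREREREREiIiIiIiIiIiIiIiIiIiIiIiJVVVVVVRERERERERERESIiIiIiIiIiIiIiIiIiIiIiJVVVVVURERERERQRERERIiIiIiIiIiIiIiIiIiIiIiJVVVVVURERERERREEREREiIiIiIiIiIiIiIiIiIiVVVVVVVRERERERERRERBERESIiIiIiIiIiIiIiIiIlVVVVVVURERERERERREREREREIiIiIiIiIiIiIiIiIiVVVVVVVRERERERERFEREREREQiIiIiIiIiIiIiIiIiVVVVVVVVEREREREREURERERERCIiIiIiIiIiIiIiIiJVVVVVVVURERERERERREREREREIiIiIiIiIiIiIiIiIhVVVVVVVRERERERFmREREREREQiIiIiIiIiIiIiIiIiEVVVVVVVEREREWZmZERERERERCIiIiIiIiIiIiIiIiERFVVVVRZhERFmZmZEREREREREIiIiIiIiIiIiIiIiIRERFVERFmZmZmZmZkREREREREQiIiIiIiIiIiIiIiERERERERFmZmZmZmZmRERERERERCIiIiIiIiIiERERERERERERFmZmZmZmZmEUREREREREIiIiIiIiIiERERERERERERFmZmZmZmZmERFEREREREQiIiIiIiIiERERERERERERFmZmZmZmZmERERRERERERCIiIiIiIiIRERERERERERFmZmZmZmZmERERERERERREESIiIiIiIRERERERERERERZmZmZmZmERERERERERERERERIiIiIhERERERERERERFmZmZmZmEREREREREREREREREREiIiERERERERERERERZmZmYRERERERERERERERERERERESIRERERERERERERERFmERERERERERERERERERERERERERERERERERERERERERERERERERERERERERERERERERERERERERERERERERERERERERERERERERERERERERERERERERERERERERERERERERERERERERERERERExERERERERERERERERERERERERERERERERERERERERETERERERERERERERERERERERERERERERERERERERERERMxEREREREzMREREREREREREREREREREREREREREREREzEREREREzMzERERERERERERERERERERERERERERERETMxERERETMzMxERERERERERERERERERERERERERERERMzMxERERMzMzEREREREREREREREREREREREREREREREzMzMRETMzMzMxERERERERERERERERERERERERERERETMzMzMzMzMzMzMRERERERERERERERERERERERERERERMzMzMzMzMzMzMxEREREREREREREREREREREREREREREzMzMzMzMzMzMxERERERERERERERERERERERERERERETMzMzMzMzMzMzERERERERERERERERERERERERERERERMzMzMzMzMzMzMREREREREREREREREREREREREREREREzMzMzMzMzMzMzERERERERERERERERERERERERERERETMzMzMzMzMzMzMRERERERERERERERERERERERERERERMzMzMzMzMzMzMzEREREREREREREREREREREREREREREzMzMzMzMzMzMzMRERERERERERERERERERERERERERETMzMzMzMzMzMzMRERERERERERERERERERERERERERERMzMzMzMzMzMzMxEREREREREREREREREREREREREREREzMzMzMzMzMzMzERERERERERERERERERERERERERERETMzMzMzMzMzMzMRERERERERERERERERERERERERERERMzMzMzMzMzMzMxEREREREREREREREREREREREREREREzMzMzMzMzMzMzERERERERERERERERERERERERERERETMzMzMzMzMzMzMRERERERERERERERERERERERERERERMzMzMzMzMzMzMxEREREREREREREREREREREREREREREzMzMzMzMzMzMzERERERERERERERERERERERERERERETMzMzMzMzMzMzMRERERERERERERERERERERERERERERMzMzMzMzMzMzMxEREREREREREREREREREREREREREREzMzMzMzMzMzMzERERERERERERERERERERERERERERETMzMzMzMzMzMzMRERERERERERERERERERERERERERERMzMzMzMzMzMzMxEREREREREREREREREREREREREREREzMzMzMzMzMzMzMRERERERERERERERERERERERERERETMzMzMzMzMzMzMxERERERERERERERERERERERERERER"/>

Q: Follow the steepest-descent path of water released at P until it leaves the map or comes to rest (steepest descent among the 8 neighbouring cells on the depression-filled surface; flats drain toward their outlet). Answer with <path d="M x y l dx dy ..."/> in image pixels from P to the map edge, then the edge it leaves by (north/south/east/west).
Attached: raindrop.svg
<path d="M197 392l-38 0-22-23 0-28-11-11-6 0-7 6-6 2-2 1-3 0-1 2-5 0-1 1-5 0-6 3-4 0-2 2-6 0-1 1-3 0-20 11-3 0-6 3-6 0-1 1-9 0-2 2-4 0"/>
exit: west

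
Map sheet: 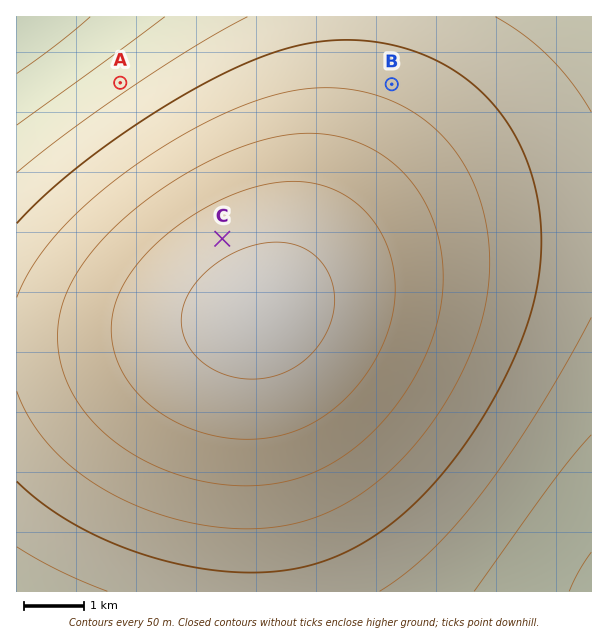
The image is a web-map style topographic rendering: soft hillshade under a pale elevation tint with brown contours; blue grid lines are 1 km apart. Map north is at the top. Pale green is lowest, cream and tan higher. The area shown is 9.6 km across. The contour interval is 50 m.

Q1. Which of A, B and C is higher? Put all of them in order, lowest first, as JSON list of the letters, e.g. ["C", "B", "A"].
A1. ["A", "B", "C"]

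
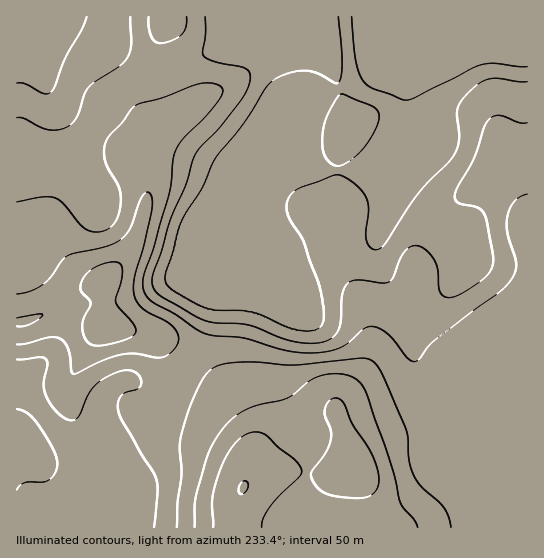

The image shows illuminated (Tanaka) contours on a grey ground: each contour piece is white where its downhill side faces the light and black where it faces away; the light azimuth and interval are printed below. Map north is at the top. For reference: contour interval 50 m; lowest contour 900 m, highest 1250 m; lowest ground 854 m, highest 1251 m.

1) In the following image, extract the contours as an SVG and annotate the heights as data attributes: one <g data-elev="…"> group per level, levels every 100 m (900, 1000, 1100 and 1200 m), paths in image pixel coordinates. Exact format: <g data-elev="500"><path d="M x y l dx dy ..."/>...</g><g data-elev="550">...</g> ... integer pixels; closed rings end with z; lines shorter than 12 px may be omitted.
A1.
<g data-elev="900"><path d="M527 67l-33-4-12 2-9 3-60 31-6 1-5-1-31-11-9-9-4-9-3-12-3-41"/></g><g data-elev="1000"><path d="M17 409l10 4 10 10 16 26 4 14-2 10-6 7-7 2-17 1-4 2-4 5"/><path d="M527 123l-8 0-20-8-5 1-5 3-5 10-11 30-17 32-1 7 2 4 20 5 7 6 3 9 6 33 0 10-4 8-7 7-15 10-14 7-6 0-4-2-4-6-1-19-4-11-10-10-5-3-5 0-5 2-6 5-10 24-4 5-7 1-25-3-10 4-5 11-1 24-2 10-5 7-8 5-13 2-16-1-16-4-32-13-32-2-11-2-11-5-35-21-6-6-2-8 18-59 16-37 9-30 6-9 19-19 19-25 7-11 4-9 0-8-4-5-31-7-8-3-4-4 0-4 3-18-1-16"/><path d="M130 17l1 26-3 14-8 9-32 21-4 8-6 20-7 9-9 5-12 1-9-3-18-9-6 0"/></g><g data-elev="1100"><path d="M451 527l-2-10-5-10-23-21-8-12-4-15-2-28-26-58-8-12-11-3-68 7-39-3-21 1-15 2-10 6-7 10-9 18-12 38-1 12 2 25-4 28-1 25"/><path d="M17 344l9 0 24-7 11 2 4 4 3 6 3 22 3 3 28-13 16-6 16-1 27 4 6-3 7-5 5-9-1-6-2-5-9-8-25-14-6-7-2-8 1-18 8-28 9-36 0-10-2-8-4-1-4 5-11 30-10 12-15 7-38 9-6 5-11 17-8 7-13 7-13 3"/></g><g data-elev="1200"><path d="M262 527l1-9 7-11 9-11 19-18 4-7-2-5-4-5-18-14-10-10-6-4-7-1-9 2-8 6-8 10-7 13-10 34 0 30"/><path d="M352 498l14-1 8-4 4-8 0-11-7-21-19-30-8-20-5-4-5-1-7 5-2 8 0 6 6 14-1 12-5 11-13 17-1 6 5 9 8 7 11 3z"/></g>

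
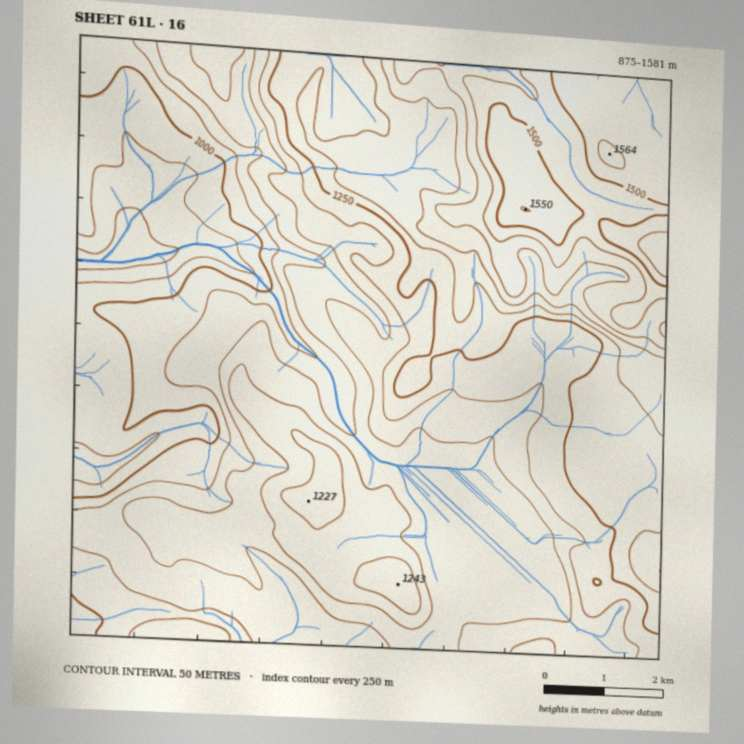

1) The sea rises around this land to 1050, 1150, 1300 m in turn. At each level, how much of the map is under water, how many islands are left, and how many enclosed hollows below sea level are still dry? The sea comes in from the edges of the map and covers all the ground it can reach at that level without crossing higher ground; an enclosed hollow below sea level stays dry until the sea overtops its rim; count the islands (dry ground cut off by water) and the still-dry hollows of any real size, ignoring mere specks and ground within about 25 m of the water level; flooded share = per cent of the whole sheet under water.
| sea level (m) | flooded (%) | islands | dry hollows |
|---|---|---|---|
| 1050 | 20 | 0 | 0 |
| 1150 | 46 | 1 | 0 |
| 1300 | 78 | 0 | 0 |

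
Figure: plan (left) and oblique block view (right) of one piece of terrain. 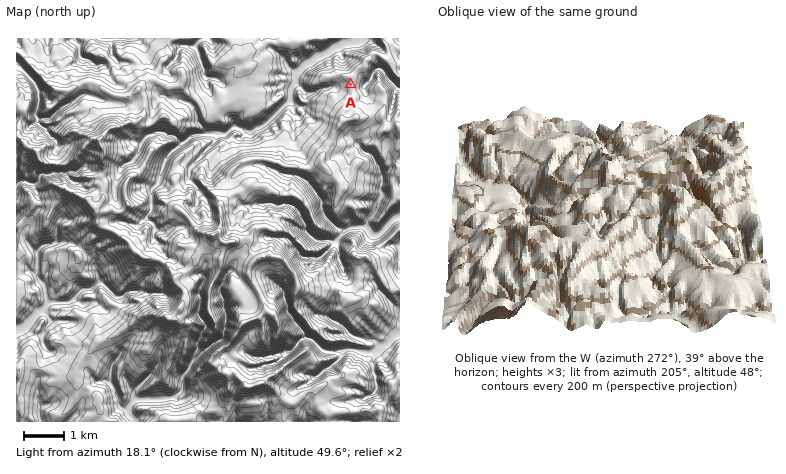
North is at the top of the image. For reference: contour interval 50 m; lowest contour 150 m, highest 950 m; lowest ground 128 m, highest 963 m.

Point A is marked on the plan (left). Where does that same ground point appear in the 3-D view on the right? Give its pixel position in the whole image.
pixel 492 136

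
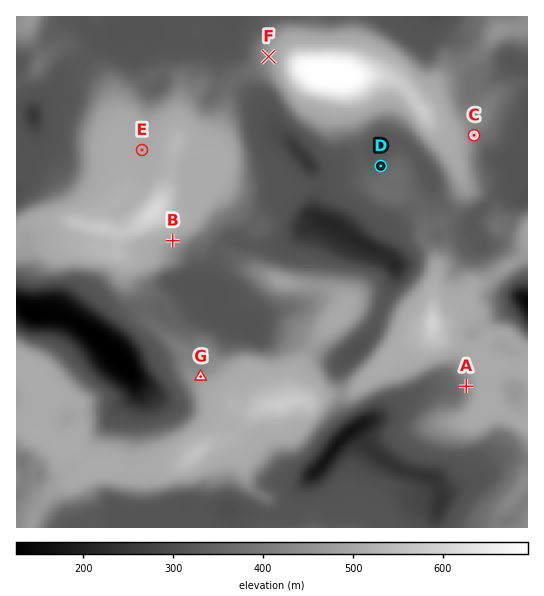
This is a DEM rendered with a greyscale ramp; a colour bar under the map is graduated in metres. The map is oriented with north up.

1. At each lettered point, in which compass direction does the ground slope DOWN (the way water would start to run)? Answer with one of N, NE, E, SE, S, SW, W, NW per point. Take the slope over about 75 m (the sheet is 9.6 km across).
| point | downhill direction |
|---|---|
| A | W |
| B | SE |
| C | E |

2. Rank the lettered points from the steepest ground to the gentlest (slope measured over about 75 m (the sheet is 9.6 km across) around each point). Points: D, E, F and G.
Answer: F G D E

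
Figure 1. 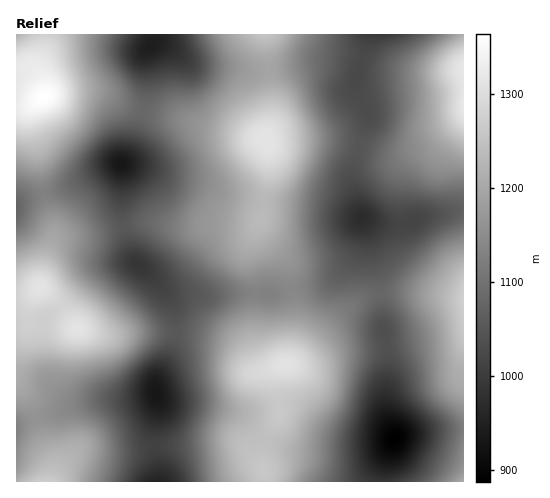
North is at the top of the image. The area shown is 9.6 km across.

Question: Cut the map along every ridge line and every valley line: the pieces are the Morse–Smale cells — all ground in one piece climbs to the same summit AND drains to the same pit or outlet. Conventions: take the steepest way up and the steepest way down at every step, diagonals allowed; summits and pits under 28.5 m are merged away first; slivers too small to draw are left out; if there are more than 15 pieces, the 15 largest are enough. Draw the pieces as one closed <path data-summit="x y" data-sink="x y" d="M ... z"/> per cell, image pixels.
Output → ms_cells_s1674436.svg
<path data-summit="285 365" data-sink="395 438" d="M379 294l-12 2-23 14-46 50-13 4-5 5-3 7 3 39-14 27-3 21 2 19 117-1 2-12 10-28 0-7-8-23 2-51-6-37-1-27z"/><path data-summit="285 365" data-sink="155 394" d="M291 290l-20 4-17 0 0 36 2 14 8 15 5 4 9 3-21 6-9-6-14-19-11-6-28-7-20-1-4 19-16 33 0 8 3 10-4 31 1 12 82-4 6 3 20 22 3-25 14-27-3-39 6-10-1-1 4-1 3-4 3-17 3-34z"/><path data-summit="265 138" data-sink="120 164" d="M145 111l-3 3-10 35-11 15 0 48 3 14 23-4 29 4 72 0 9-2 4-4 8-47-1-29-4-6-16-1z"/><path data-summit="265 138" data-sink="362 218" d="M327 140l-60 2 2 31-9 53 8 15 18 19 6 30 29-5 12-6 20-23 6-14 3-24-10-33 0-14 7-24z"/><path data-summit="463 107" data-sink="381 35" d="M463 34l-93 1-11 31-2 14 1 12 10 23-8 31 26 8 13 0 29-9 36-29z"/><path data-summit="463 298" data-sink="395 438" d="M419 293l-36 0-3 2 8 65-2 51 9 28 5-4 19-3 45-3 0-131z"/><path data-summit="77 329" data-sink="155 394" d="M61 306l-17 14-2 14 3 37 5 11 10 12 11 8 17 0 13-3 37 0 17-5 2-16 17-33 0-12-34-1-23 3-20-1-19-5z"/><path data-summit="463 107" data-sink="362 218" d="M463 117l-35 28-29 9-13 0-26-8-8 25 0 14 9 32 24 7 19 0 17-7 42-8z"/><path data-summit="43 98" data-sink="120 164" d="M90 91l-19 0-22 4-9 4-9 10-1 14 6 19 4 38 5 14 23-7 41-21 13-2 10-15 11-37-20-7-19-10z"/><path data-summit="265 138" data-sink="151 46" d="M158 43l-7 3-5 8 1 38-3 19 104 26 16 0 8-17 0-29-5-22-22 2-15-3-33-2-10-5-16-13z"/><path data-summit="265 138" data-sink="138 264" d="M153 222l-27 3-3 4 12 33 32 30 5 2 30 2 52-4 0-12-6-18 0-15 10-24-10 3-72 0z"/><path data-summit="265 138" data-sink="381 35" d="M332 62l-14 0-50 8 4 21 0 29-8 16 2 5 61-1 32 5 9-30-11-27 1-17-10-7z"/><path data-summit="463 298" data-sink="362 218" d="M463 209l-42 8-17 7-19 0-23-5 9 23 10 52 38-1 45 4z"/><path data-summit="43 98" data-sink="151 46" d="M155 34l-108 0-2 13-7 16 0 7 6 16 0 10 16-4 30-1 14 4 19 10 20 6 4-19-1-38 9-12z"/><path data-summit="77 329" data-sink="138 264" d="M133 263l-18 1-18 6-35 35 10 18 6 6 27 6 35-3 35 0 0-21-6-14-24-27z"/>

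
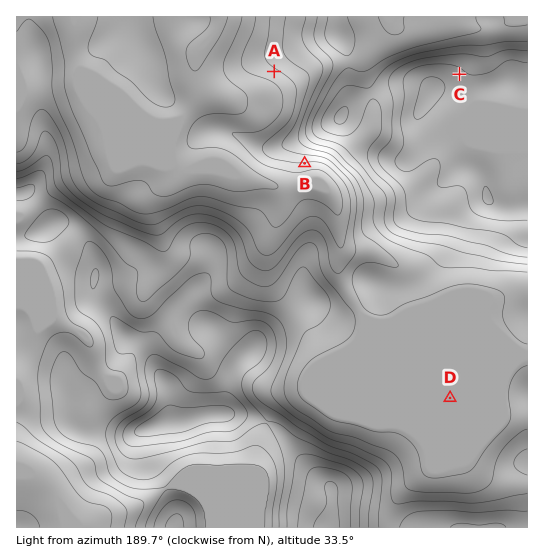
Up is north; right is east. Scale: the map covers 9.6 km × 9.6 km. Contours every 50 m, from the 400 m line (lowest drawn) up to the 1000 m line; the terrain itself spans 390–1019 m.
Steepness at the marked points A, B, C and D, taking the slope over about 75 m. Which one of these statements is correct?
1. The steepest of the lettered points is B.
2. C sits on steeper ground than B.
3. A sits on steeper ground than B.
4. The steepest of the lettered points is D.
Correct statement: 1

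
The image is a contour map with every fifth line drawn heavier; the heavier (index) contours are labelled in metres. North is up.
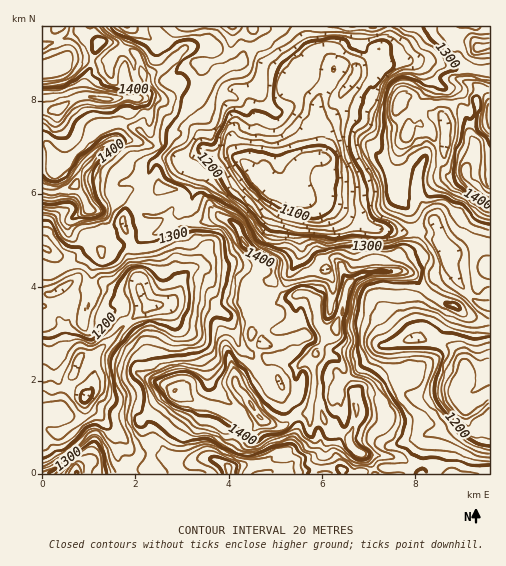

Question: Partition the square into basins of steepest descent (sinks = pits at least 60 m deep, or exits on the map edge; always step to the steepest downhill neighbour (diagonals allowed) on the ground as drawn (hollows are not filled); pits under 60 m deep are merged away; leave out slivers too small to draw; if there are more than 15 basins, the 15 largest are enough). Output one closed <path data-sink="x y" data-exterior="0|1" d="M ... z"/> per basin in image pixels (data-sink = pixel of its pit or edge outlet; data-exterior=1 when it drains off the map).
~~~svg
<path data-sink="300 197" data-exterior="0" d="M489 26l-410 0 0 4 7 6 14 7-4 6-4 10 0 8-7 14-1 10 2 6-13 3-16 10-15 1 1 79 17 2 15-6 17 24 7-1 22-11 23 17 15 1 7-2 5 12 12-4 19 0 13-6 6 0 12 6 5 5 6 14 12 13 16 9 0 17-7 3-16 17 5 4-5 10 3 16-1 12 10 12 9 4-34 26 22 31 6 7 11 4 7 0 15-12 12-1 2-9 7 2 12 30-8 22 3 16 121-1-10-8-26-3-14-6-19 0-18-3-9-10 0-9 7-18-3-28-14-27-5-4-14-2-4-4 19-20 0-7 6-12 2-18 4-10 13-10 35-3 3-3 2-12 13-11 4-7 1-10-8-17-17-13-3-12 0-11 7-21 8 37 4 5 16-4 17-13 13 0 10-6 7 11 13 10 4 1 0-41-12-1-4 3 1-13-4-6 7-44 3-4 9 1z"/><path data-sink="86 396" data-exterior="0" d="M75 186l-15 6-18-1 0 282 110 1 1-4-4-4 1-19-5-18-5-7 12-10 8-13 17-10 3 0 11 10 7 4 30 10 21 15 6-1 6-8-25-37 34-24-9-4-10-12 1-12-3-16 5-10-5-4 16-17 7-3 0-17-16-9-12-13-6-14-5-5-12-6-6 0-13 6-19 0-12 4-5-12-7 2-15-1-23-17-22 11-7 1z"/><path data-sink="466 377" data-exterior="0" d="M398 154l-7 21 0 11 3 12 17 13 8 17-1 10-4 7-13 11-2 12-3 3-35 3-13 10-4 10-2 18-6 12 0 7-13 12-6 9 4 3 14 2 7 8 12 23 3 28-7 18 0 9 9 10 18 3 19 0 14 6 26 3 10 9 43 0 1-207-5-6-1-15 6-32 0-18-17-12-7-11-10 6-13 0-17 13-16 4-4-5z"/><path data-sink="229 468" data-exterior="0" d="M180 389l-3 0-17 10-8 13-12 10 5 7 5 18-1 19 4 8 171-1-2-15 8-22-13-32-7 1-1 8-12 1-15 12-11-1-9-6-7 8-6 1-26-17-32-12z"/><path data-sink="62 65" data-exterior="0" d="M78 26l-36 1 1 83 14 0 16-10 13-3-2-6 1-10 7-14 0-8 4-10 4-6-14-7z"/><path data-sink="489 115" data-exterior="1" d="M486 89l-5 0-4 8 0 12-6 21 0 7 4 6-1 13 4-3 12 0 0-62z"/>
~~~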